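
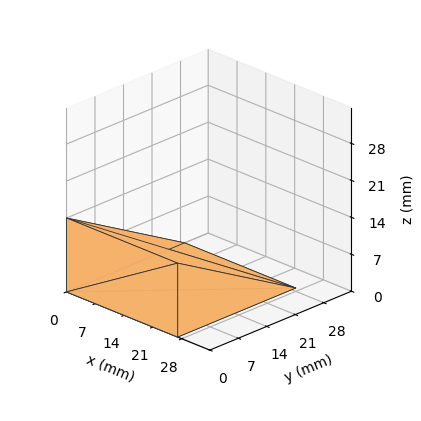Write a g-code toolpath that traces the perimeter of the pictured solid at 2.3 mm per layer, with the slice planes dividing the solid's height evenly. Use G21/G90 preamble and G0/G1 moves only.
Reading the render: the shape is a wedge (ramp): 27 × 29 mm base, rising to 14 mm along the y=0 edge and sloping linearly to z=0 at y=29 (dimensions read to the nearest mm from the axis ticks). For the g-code, the solid's height is divided into equal slices at the stated Δz and each level perimeter traced with G1 moves after a G0 lift.

; perimeter-only toolpath
G21 ; units = mm
G90 ; absolute positioning
G28 ; home
; layer 1
G0 Z2.3
G0 X0.0 Y0.0
G1 X27.0 Y0.0
G1 X27.0 Y24.2
G1 X0.0 Y24.2
G1 X0.0 Y0.0
; layer 2
G0 Z4.7
G0 X0.0 Y0.0
G1 X27.0 Y0.0
G1 X27.0 Y19.3
G1 X0.0 Y19.3
G1 X0.0 Y0.0
; layer 3
G0 Z7.0
G0 X0.0 Y0.0
G1 X27.0 Y0.0
G1 X27.0 Y14.5
G1 X0.0 Y14.5
G1 X0.0 Y0.0
; layer 4
G0 Z9.3
G0 X0.0 Y0.0
G1 X27.0 Y0.0
G1 X27.0 Y9.7
G1 X0.0 Y9.7
G1 X0.0 Y0.0
; layer 5
G0 Z11.7
G0 X0.0 Y0.0
G1 X27.0 Y0.0
G1 X27.0 Y4.8
G1 X0.0 Y4.8
G1 X0.0 Y0.0
M2 ; end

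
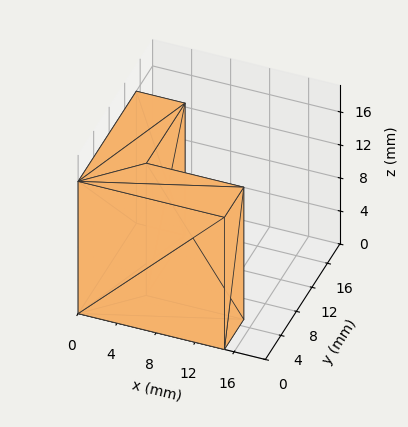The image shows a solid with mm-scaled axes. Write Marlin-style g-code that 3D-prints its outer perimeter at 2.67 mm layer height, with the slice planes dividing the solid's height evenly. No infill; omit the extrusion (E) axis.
Reading the render: the shape is an L-shaped prism: outer 15 × 15 mm, arm thicknesses ≈ 5 mm (horizontal) and 5 mm (vertical), extruded 16 mm in z (dimensions read to the nearest mm from the axis ticks). For the g-code, the solid's height is divided into equal slices at the stated Δz and each level perimeter traced with G1 moves after a G0 lift.

; perimeter-only toolpath
G21 ; units = mm
G90 ; absolute positioning
G28 ; home
; layer 1
G0 Z2.67
G0 X0.00 Y0.00
G1 X15.00 Y0.00
G1 X15.00 Y5.00
G1 X5.00 Y5.00
G1 X5.00 Y15.00
G1 X0.00 Y15.00
G1 X0.00 Y0.00
; layer 2
G0 Z5.33
G0 X0.00 Y0.00
G1 X15.00 Y0.00
G1 X15.00 Y5.00
G1 X5.00 Y5.00
G1 X5.00 Y15.00
G1 X0.00 Y15.00
G1 X0.00 Y0.00
; layer 3
G0 Z8.00
G0 X0.00 Y0.00
G1 X15.00 Y0.00
G1 X15.00 Y5.00
G1 X5.00 Y5.00
G1 X5.00 Y15.00
G1 X0.00 Y15.00
G1 X0.00 Y0.00
; layer 4
G0 Z10.67
G0 X0.00 Y0.00
G1 X15.00 Y0.00
G1 X15.00 Y5.00
G1 X5.00 Y5.00
G1 X5.00 Y15.00
G1 X0.00 Y15.00
G1 X0.00 Y0.00
; layer 5
G0 Z13.33
G0 X0.00 Y0.00
G1 X15.00 Y0.00
G1 X15.00 Y5.00
G1 X5.00 Y5.00
G1 X5.00 Y15.00
G1 X0.00 Y15.00
G1 X0.00 Y0.00
; layer 6
G0 Z16.00
G0 X0.00 Y0.00
G1 X15.00 Y0.00
G1 X15.00 Y5.00
G1 X5.00 Y5.00
G1 X5.00 Y15.00
G1 X0.00 Y15.00
G1 X0.00 Y0.00
M2 ; end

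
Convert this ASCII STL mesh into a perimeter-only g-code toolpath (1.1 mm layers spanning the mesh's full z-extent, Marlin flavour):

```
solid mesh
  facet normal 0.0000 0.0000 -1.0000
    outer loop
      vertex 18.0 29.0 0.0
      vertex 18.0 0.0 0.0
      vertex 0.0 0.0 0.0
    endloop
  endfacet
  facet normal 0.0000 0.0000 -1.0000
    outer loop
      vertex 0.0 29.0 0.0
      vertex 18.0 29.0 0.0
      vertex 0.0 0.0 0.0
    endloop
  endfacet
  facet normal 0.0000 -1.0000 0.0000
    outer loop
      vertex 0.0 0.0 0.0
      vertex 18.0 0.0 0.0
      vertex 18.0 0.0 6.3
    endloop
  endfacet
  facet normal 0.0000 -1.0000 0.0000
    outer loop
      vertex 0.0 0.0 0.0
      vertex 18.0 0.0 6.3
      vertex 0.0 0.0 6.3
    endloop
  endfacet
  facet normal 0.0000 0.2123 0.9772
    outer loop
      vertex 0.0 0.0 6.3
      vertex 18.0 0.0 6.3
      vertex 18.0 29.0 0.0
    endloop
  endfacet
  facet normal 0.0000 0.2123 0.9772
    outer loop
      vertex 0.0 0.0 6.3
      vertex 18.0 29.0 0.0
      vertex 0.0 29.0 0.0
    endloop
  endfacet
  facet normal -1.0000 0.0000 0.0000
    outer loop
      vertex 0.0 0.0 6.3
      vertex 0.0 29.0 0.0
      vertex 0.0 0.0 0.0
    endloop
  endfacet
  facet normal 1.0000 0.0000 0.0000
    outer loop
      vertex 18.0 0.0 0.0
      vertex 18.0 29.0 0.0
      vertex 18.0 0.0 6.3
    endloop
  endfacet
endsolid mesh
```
; perimeter-only toolpath
G21 ; units = mm
G90 ; absolute positioning
G28 ; home
; layer 1
G0 Z1.1
G0 X0.0 Y0.0
G1 X18.0 Y0.0
G1 X18.0 Y24.2
G1 X0.0 Y24.2
G1 X0.0 Y0.0
; layer 2
G0 Z2.1
G0 X0.0 Y0.0
G1 X18.0 Y0.0
G1 X18.0 Y19.3
G1 X0.0 Y19.3
G1 X0.0 Y0.0
; layer 3
G0 Z3.2
G0 X0.0 Y0.0
G1 X18.0 Y0.0
G1 X18.0 Y14.5
G1 X0.0 Y14.5
G1 X0.0 Y0.0
; layer 4
G0 Z4.2
G0 X0.0 Y0.0
G1 X18.0 Y0.0
G1 X18.0 Y9.7
G1 X0.0 Y9.7
G1 X0.0 Y0.0
; layer 5
G0 Z5.2
G0 X0.0 Y0.0
G1 X18.0 Y0.0
G1 X18.0 Y4.8
G1 X0.0 Y4.8
G1 X0.0 Y0.0
M2 ; end

The solid is a wedge (ramp): 18 × 29 mm base, rising to 6.3 mm along the y=0 edge and sloping linearly to z=0 at y=29. Slicing at Δz = 1.1 mm — 6 equal slices spanning the solid's height, so layer i sits at z = i·h/6 — gives 5 non-empty perimeters. Each is a 4-segment closed polygon; G0 lifts to the layer z and rapids to the start vertex, then G1 traces the edges. The cross-section shrinks linearly with z (the slice at the apex is degenerate and omitted).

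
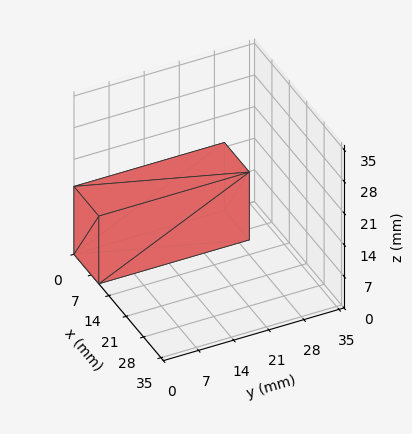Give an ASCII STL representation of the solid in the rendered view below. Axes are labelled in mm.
Reading the render: the shape is a rectangular box, roughly 10 × 30 mm footprint and 15 mm tall (dimensions read to the nearest mm from the axis ticks). For the STL, each face is triangulated and given an outward normal.

solid part
  facet normal 0.0000 0.0000 -1.0000
    outer loop
      vertex 10.0 30.0 0.0
      vertex 10.0 0.0 0.0
      vertex 0.0 0.0 0.0
    endloop
  endfacet
  facet normal 0.0000 0.0000 -1.0000
    outer loop
      vertex 0.0 30.0 0.0
      vertex 10.0 30.0 0.0
      vertex 0.0 0.0 0.0
    endloop
  endfacet
  facet normal 0.0000 0.0000 1.0000
    outer loop
      vertex 0.0 0.0 15.0
      vertex 10.0 0.0 15.0
      vertex 10.0 30.0 15.0
    endloop
  endfacet
  facet normal 0.0000 0.0000 1.0000
    outer loop
      vertex 0.0 0.0 15.0
      vertex 10.0 30.0 15.0
      vertex 0.0 30.0 15.0
    endloop
  endfacet
  facet normal 0.0000 -1.0000 0.0000
    outer loop
      vertex 0.0 0.0 0.0
      vertex 10.0 0.0 0.0
      vertex 10.0 0.0 15.0
    endloop
  endfacet
  facet normal 0.0000 -1.0000 0.0000
    outer loop
      vertex 0.0 0.0 0.0
      vertex 10.0 0.0 15.0
      vertex 0.0 0.0 15.0
    endloop
  endfacet
  facet normal 0.0000 1.0000 0.0000
    outer loop
      vertex 10.0 30.0 15.0
      vertex 10.0 30.0 0.0
      vertex 0.0 30.0 0.0
    endloop
  endfacet
  facet normal 0.0000 1.0000 0.0000
    outer loop
      vertex 0.0 30.0 15.0
      vertex 10.0 30.0 15.0
      vertex 0.0 30.0 0.0
    endloop
  endfacet
  facet normal -1.0000 0.0000 0.0000
    outer loop
      vertex 0.0 30.0 15.0
      vertex 0.0 30.0 0.0
      vertex 0.0 0.0 0.0
    endloop
  endfacet
  facet normal -1.0000 0.0000 0.0000
    outer loop
      vertex 0.0 0.0 15.0
      vertex 0.0 30.0 15.0
      vertex 0.0 0.0 0.0
    endloop
  endfacet
  facet normal 1.0000 0.0000 0.0000
    outer loop
      vertex 10.0 0.0 0.0
      vertex 10.0 30.0 0.0
      vertex 10.0 30.0 15.0
    endloop
  endfacet
  facet normal 1.0000 0.0000 0.0000
    outer loop
      vertex 10.0 0.0 0.0
      vertex 10.0 30.0 15.0
      vertex 10.0 0.0 15.0
    endloop
  endfacet
endsolid part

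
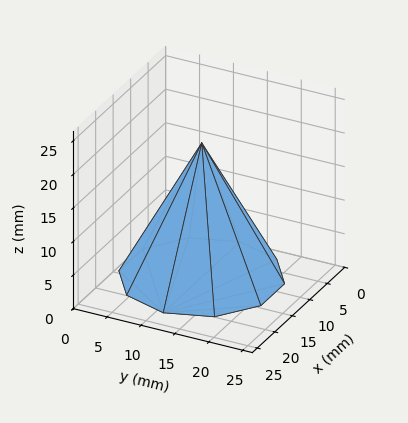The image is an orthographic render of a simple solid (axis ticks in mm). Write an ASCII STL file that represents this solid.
Reading the render: the shape is a regular 10-sided pyramid, base circumscribed radius ≈ 11 mm, apex at z ≈ 20 mm (dimensions read to the nearest mm from the axis ticks). For the STL, each face is triangulated and given an outward normal.

solid part
  facet normal 0.0000 0.0000 -1.0000
    outer loop
      vertex 14.40 21.46 0.00
      vertex 19.90 17.47 0.00
      vertex 22.00 11.00 0.00
    endloop
  endfacet
  facet normal 0.0000 0.0000 -1.0000
    outer loop
      vertex 7.60 21.46 0.00
      vertex 14.40 21.46 0.00
      vertex 22.00 11.00 0.00
    endloop
  endfacet
  facet normal 0.0000 0.0000 -1.0000
    outer loop
      vertex 2.10 17.47 0.00
      vertex 7.60 21.46 0.00
      vertex 22.00 11.00 0.00
    endloop
  endfacet
  facet normal 0.0000 0.0000 -1.0000
    outer loop
      vertex 0.00 11.00 0.00
      vertex 2.10 17.47 0.00
      vertex 22.00 11.00 0.00
    endloop
  endfacet
  facet normal 0.0000 0.0000 -1.0000
    outer loop
      vertex 2.10 4.53 0.00
      vertex 0.00 11.00 0.00
      vertex 22.00 11.00 0.00
    endloop
  endfacet
  facet normal 0.0000 0.0000 -1.0000
    outer loop
      vertex 7.60 0.54 0.00
      vertex 2.10 4.53 0.00
      vertex 22.00 11.00 0.00
    endloop
  endfacet
  facet normal 0.0000 0.0000 -1.0000
    outer loop
      vertex 14.40 0.54 0.00
      vertex 7.60 0.54 0.00
      vertex 22.00 11.00 0.00
    endloop
  endfacet
  facet normal 0.0000 0.0000 -1.0000
    outer loop
      vertex 19.90 4.53 0.00
      vertex 14.40 0.54 0.00
      vertex 22.00 11.00 0.00
    endloop
  endfacet
  facet normal 0.8428 0.2736 0.4635
    outer loop
      vertex 22.00 11.00 0.00
      vertex 19.90 17.47 0.00
      vertex 11.00 11.00 20.00
    endloop
  endfacet
  facet normal 0.5203 0.7172 0.4636
    outer loop
      vertex 19.90 17.47 0.00
      vertex 14.40 21.46 0.00
      vertex 11.00 11.00 20.00
    endloop
  endfacet
  facet normal 0.0000 0.8861 0.4634
    outer loop
      vertex 14.40 21.46 0.00
      vertex 7.60 21.46 0.00
      vertex 11.00 11.00 20.00
    endloop
  endfacet
  facet normal -0.5203 0.7172 0.4636
    outer loop
      vertex 7.60 21.46 0.00
      vertex 2.10 17.47 0.00
      vertex 11.00 11.00 20.00
    endloop
  endfacet
  facet normal -0.8428 0.2736 0.4635
    outer loop
      vertex 2.10 17.47 0.00
      vertex 0.00 11.00 0.00
      vertex 11.00 11.00 20.00
    endloop
  endfacet
  facet normal -0.8428 -0.2736 0.4635
    outer loop
      vertex 0.00 11.00 0.00
      vertex 2.10 4.53 0.00
      vertex 11.00 11.00 20.00
    endloop
  endfacet
  facet normal -0.5203 -0.7172 0.4636
    outer loop
      vertex 2.10 4.53 0.00
      vertex 7.60 0.54 0.00
      vertex 11.00 11.00 20.00
    endloop
  endfacet
  facet normal 0.0000 -0.8861 0.4634
    outer loop
      vertex 7.60 0.54 0.00
      vertex 14.40 0.54 0.00
      vertex 11.00 11.00 20.00
    endloop
  endfacet
  facet normal 0.5203 -0.7172 0.4636
    outer loop
      vertex 14.40 0.54 0.00
      vertex 19.90 4.53 0.00
      vertex 11.00 11.00 20.00
    endloop
  endfacet
  facet normal 0.8428 -0.2736 0.4635
    outer loop
      vertex 19.90 4.53 0.00
      vertex 22.00 11.00 0.00
      vertex 11.00 11.00 20.00
    endloop
  endfacet
endsolid part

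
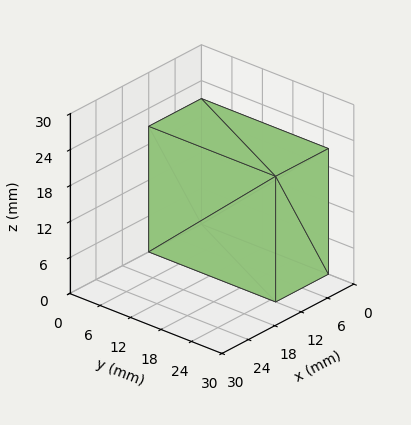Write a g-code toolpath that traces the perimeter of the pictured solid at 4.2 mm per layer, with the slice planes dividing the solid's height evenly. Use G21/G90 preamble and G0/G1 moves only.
Reading the render: the shape is a rectangular box, roughly 12 × 25 mm footprint and 21 mm tall (dimensions read to the nearest mm from the axis ticks). For the g-code, the solid's height is divided into equal slices at the stated Δz and each level perimeter traced with G1 moves after a G0 lift.

; perimeter-only toolpath
G21 ; units = mm
G90 ; absolute positioning
G28 ; home
; layer 1
G0 Z4.2
G0 X0.0 Y0.0
G1 X12.0 Y0.0
G1 X12.0 Y25.0
G1 X0.0 Y25.0
G1 X0.0 Y0.0
; layer 2
G0 Z8.4
G0 X0.0 Y0.0
G1 X12.0 Y0.0
G1 X12.0 Y25.0
G1 X0.0 Y25.0
G1 X0.0 Y0.0
; layer 3
G0 Z12.6
G0 X0.0 Y0.0
G1 X12.0 Y0.0
G1 X12.0 Y25.0
G1 X0.0 Y25.0
G1 X0.0 Y0.0
; layer 4
G0 Z16.8
G0 X0.0 Y0.0
G1 X12.0 Y0.0
G1 X12.0 Y25.0
G1 X0.0 Y25.0
G1 X0.0 Y0.0
; layer 5
G0 Z21.0
G0 X0.0 Y0.0
G1 X12.0 Y0.0
G1 X12.0 Y25.0
G1 X0.0 Y25.0
G1 X0.0 Y0.0
M2 ; end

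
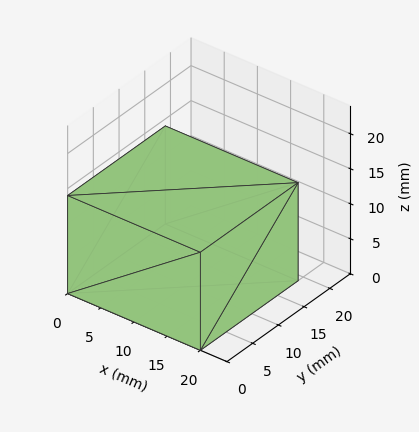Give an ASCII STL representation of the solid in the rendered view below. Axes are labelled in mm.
Reading the render: the shape is a rectangular box, roughly 20 × 19 mm footprint and 14 mm tall (dimensions read to the nearest mm from the axis ticks). For the STL, each face is triangulated and given an outward normal.

solid part
  facet normal 0.0000 0.0000 -1.0000
    outer loop
      vertex 20.00 19.00 0.00
      vertex 20.00 0.00 0.00
      vertex 0.00 0.00 0.00
    endloop
  endfacet
  facet normal 0.0000 0.0000 -1.0000
    outer loop
      vertex 0.00 19.00 0.00
      vertex 20.00 19.00 0.00
      vertex 0.00 0.00 0.00
    endloop
  endfacet
  facet normal 0.0000 0.0000 1.0000
    outer loop
      vertex 0.00 0.00 14.00
      vertex 20.00 0.00 14.00
      vertex 20.00 19.00 14.00
    endloop
  endfacet
  facet normal 0.0000 0.0000 1.0000
    outer loop
      vertex 0.00 0.00 14.00
      vertex 20.00 19.00 14.00
      vertex 0.00 19.00 14.00
    endloop
  endfacet
  facet normal 0.0000 -1.0000 0.0000
    outer loop
      vertex 0.00 0.00 0.00
      vertex 20.00 0.00 0.00
      vertex 20.00 0.00 14.00
    endloop
  endfacet
  facet normal 0.0000 -1.0000 0.0000
    outer loop
      vertex 0.00 0.00 0.00
      vertex 20.00 0.00 14.00
      vertex 0.00 0.00 14.00
    endloop
  endfacet
  facet normal 0.0000 1.0000 0.0000
    outer loop
      vertex 20.00 19.00 14.00
      vertex 20.00 19.00 0.00
      vertex 0.00 19.00 0.00
    endloop
  endfacet
  facet normal 0.0000 1.0000 0.0000
    outer loop
      vertex 0.00 19.00 14.00
      vertex 20.00 19.00 14.00
      vertex 0.00 19.00 0.00
    endloop
  endfacet
  facet normal -1.0000 0.0000 0.0000
    outer loop
      vertex 0.00 19.00 14.00
      vertex 0.00 19.00 0.00
      vertex 0.00 0.00 0.00
    endloop
  endfacet
  facet normal -1.0000 0.0000 0.0000
    outer loop
      vertex 0.00 0.00 14.00
      vertex 0.00 19.00 14.00
      vertex 0.00 0.00 0.00
    endloop
  endfacet
  facet normal 1.0000 0.0000 0.0000
    outer loop
      vertex 20.00 0.00 0.00
      vertex 20.00 19.00 0.00
      vertex 20.00 19.00 14.00
    endloop
  endfacet
  facet normal 1.0000 0.0000 0.0000
    outer loop
      vertex 20.00 0.00 0.00
      vertex 20.00 19.00 14.00
      vertex 20.00 0.00 14.00
    endloop
  endfacet
endsolid part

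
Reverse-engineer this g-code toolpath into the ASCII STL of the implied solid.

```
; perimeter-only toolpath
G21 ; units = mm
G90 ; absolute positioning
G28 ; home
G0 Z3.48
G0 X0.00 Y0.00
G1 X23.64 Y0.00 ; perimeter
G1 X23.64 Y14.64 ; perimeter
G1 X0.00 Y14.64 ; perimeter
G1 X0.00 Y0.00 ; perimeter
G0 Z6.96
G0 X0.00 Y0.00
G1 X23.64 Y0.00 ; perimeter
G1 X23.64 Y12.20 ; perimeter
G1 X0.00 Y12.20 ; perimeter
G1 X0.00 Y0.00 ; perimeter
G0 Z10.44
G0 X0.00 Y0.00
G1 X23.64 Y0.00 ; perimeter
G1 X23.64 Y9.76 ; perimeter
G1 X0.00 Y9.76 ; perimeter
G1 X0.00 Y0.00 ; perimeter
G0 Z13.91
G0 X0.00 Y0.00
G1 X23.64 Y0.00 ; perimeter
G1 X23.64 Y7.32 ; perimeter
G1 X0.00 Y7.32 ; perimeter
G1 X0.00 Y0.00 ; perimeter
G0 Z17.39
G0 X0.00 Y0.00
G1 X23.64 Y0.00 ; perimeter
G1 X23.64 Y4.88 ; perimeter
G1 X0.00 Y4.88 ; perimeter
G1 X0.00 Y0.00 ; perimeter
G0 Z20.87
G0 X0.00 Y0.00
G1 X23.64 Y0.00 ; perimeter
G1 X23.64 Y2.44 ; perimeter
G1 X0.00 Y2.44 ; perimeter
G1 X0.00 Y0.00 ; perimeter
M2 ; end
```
solid part
  facet normal 0.0000 0.0000 -1.0000
    outer loop
      vertex 23.64 17.08 0.00
      vertex 23.64 0.00 0.00
      vertex 0.00 0.00 0.00
    endloop
  endfacet
  facet normal 0.0000 0.0000 -1.0000
    outer loop
      vertex 0.00 17.08 0.00
      vertex 23.64 17.08 0.00
      vertex 0.00 0.00 0.00
    endloop
  endfacet
  facet normal 0.0000 -1.0000 0.0000
    outer loop
      vertex 0.00 0.00 0.00
      vertex 23.64 0.00 0.00
      vertex 23.64 0.00 24.35
    endloop
  endfacet
  facet normal 0.0000 -1.0000 0.0000
    outer loop
      vertex 0.00 0.00 0.00
      vertex 23.64 0.00 24.35
      vertex 0.00 0.00 24.35
    endloop
  endfacet
  facet normal 0.0000 0.8187 0.5743
    outer loop
      vertex 0.00 0.00 24.35
      vertex 23.64 0.00 24.35
      vertex 23.64 17.08 0.00
    endloop
  endfacet
  facet normal 0.0000 0.8187 0.5743
    outer loop
      vertex 0.00 0.00 24.35
      vertex 23.64 17.08 0.00
      vertex 0.00 17.08 0.00
    endloop
  endfacet
  facet normal -1.0000 0.0000 0.0000
    outer loop
      vertex 0.00 0.00 24.35
      vertex 0.00 17.08 0.00
      vertex 0.00 0.00 0.00
    endloop
  endfacet
  facet normal 1.0000 0.0000 0.0000
    outer loop
      vertex 23.64 0.00 0.00
      vertex 23.64 17.08 0.00
      vertex 23.64 0.00 24.35
    endloop
  endfacet
endsolid part

The G0 Z moves step by Δz≈3.48 mm. The G1 loops shrink linearly with z, so the solid tapers from its base footprint up to z≈24.4. Closing with a flat bottom cap and the tapered top and triangulating gives 8 facets — a wedge (ramp): 23.6 × 17.1 mm base, rising to 24.4 mm along the y=0 edge and sloping linearly to z=0 at y=17.1.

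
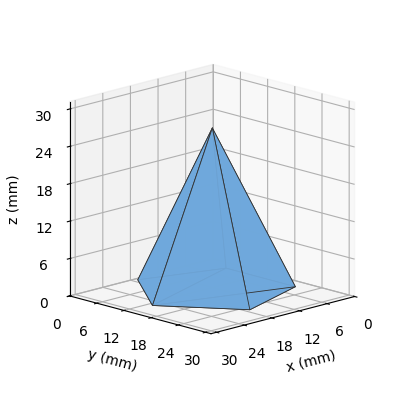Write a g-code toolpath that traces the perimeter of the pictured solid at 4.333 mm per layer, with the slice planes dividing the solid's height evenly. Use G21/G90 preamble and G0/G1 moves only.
Reading the render: the shape is a regular 5-sided pyramid, base circumscribed radius ≈ 13 mm, apex at z ≈ 26 mm (dimensions read to the nearest mm from the axis ticks). For the g-code, the solid's height is divided into equal slices at the stated Δz and each level perimeter traced with G1 moves after a G0 lift.

; perimeter-only toolpath
G21 ; units = mm
G90 ; absolute positioning
G28 ; home
; layer 1
G0 Z4.333
G0 X23.833 Y13.000
G1 X16.348 Y23.303
G1 X4.236 Y19.367
G1 X4.236 Y6.632
G1 X16.348 Y2.697
G1 X23.833 Y13.000
; layer 2
G0 Z8.667
G0 X21.667 Y13.000
G1 X15.678 Y21.243
G1 X5.989 Y18.094
G1 X5.989 Y7.906
G1 X15.678 Y4.757
G1 X21.667 Y13.000
; layer 3
G0 Z13.000
G0 X19.500 Y13.000
G1 X15.008 Y19.182
G1 X7.742 Y16.820
G1 X7.742 Y9.180
G1 X15.008 Y6.818
G1 X19.500 Y13.000
; layer 4
G0 Z17.333
G0 X17.333 Y13.000
G1 X14.339 Y17.121
G1 X9.494 Y15.547
G1 X9.494 Y10.453
G1 X14.339 Y8.879
G1 X17.333 Y13.000
; layer 5
G0 Z21.667
G0 X15.167 Y13.000
G1 X13.669 Y15.061
G1 X11.247 Y14.274
G1 X11.247 Y11.726
G1 X13.669 Y10.939
G1 X15.167 Y13.000
M2 ; end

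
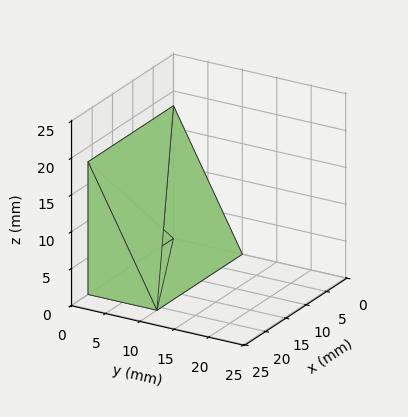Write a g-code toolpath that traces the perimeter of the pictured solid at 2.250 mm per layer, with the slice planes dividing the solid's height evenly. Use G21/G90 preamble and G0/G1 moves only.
Reading the render: the shape is a wedge (ramp): 21 × 10 mm base, rising to 18 mm along the y=0 edge and sloping linearly to z=0 at y=10 (dimensions read to the nearest mm from the axis ticks). For the g-code, the solid's height is divided into equal slices at the stated Δz and each level perimeter traced with G1 moves after a G0 lift.

; perimeter-only toolpath
G21 ; units = mm
G90 ; absolute positioning
G28 ; home
; layer 1
G0 Z2.250
G0 X0.000 Y0.000
G1 X21.000 Y0.000
G1 X21.000 Y8.750
G1 X0.000 Y8.750
G1 X0.000 Y0.000
; layer 2
G0 Z4.500
G0 X0.000 Y0.000
G1 X21.000 Y0.000
G1 X21.000 Y7.500
G1 X0.000 Y7.500
G1 X0.000 Y0.000
; layer 3
G0 Z6.750
G0 X0.000 Y0.000
G1 X21.000 Y0.000
G1 X21.000 Y6.250
G1 X0.000 Y6.250
G1 X0.000 Y0.000
; layer 4
G0 Z9.000
G0 X0.000 Y0.000
G1 X21.000 Y0.000
G1 X21.000 Y5.000
G1 X0.000 Y5.000
G1 X0.000 Y0.000
; layer 5
G0 Z11.250
G0 X0.000 Y0.000
G1 X21.000 Y0.000
G1 X21.000 Y3.750
G1 X0.000 Y3.750
G1 X0.000 Y0.000
; layer 6
G0 Z13.500
G0 X0.000 Y0.000
G1 X21.000 Y0.000
G1 X21.000 Y2.500
G1 X0.000 Y2.500
G1 X0.000 Y0.000
; layer 7
G0 Z15.750
G0 X0.000 Y0.000
G1 X21.000 Y0.000
G1 X21.000 Y1.250
G1 X0.000 Y1.250
G1 X0.000 Y0.000
M2 ; end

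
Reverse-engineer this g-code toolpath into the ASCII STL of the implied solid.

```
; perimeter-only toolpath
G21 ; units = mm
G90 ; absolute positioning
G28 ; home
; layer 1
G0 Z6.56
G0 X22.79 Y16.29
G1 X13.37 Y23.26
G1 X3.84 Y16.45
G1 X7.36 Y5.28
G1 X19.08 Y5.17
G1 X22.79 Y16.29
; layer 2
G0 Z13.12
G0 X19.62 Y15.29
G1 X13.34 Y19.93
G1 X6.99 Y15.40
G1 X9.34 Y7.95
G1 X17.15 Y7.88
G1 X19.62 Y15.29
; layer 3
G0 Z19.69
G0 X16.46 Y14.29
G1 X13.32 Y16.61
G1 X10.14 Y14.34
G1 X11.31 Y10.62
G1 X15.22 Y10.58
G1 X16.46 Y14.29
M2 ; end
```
solid part
  facet normal 0.0000 0.0000 -1.0000
    outer loop
      vertex 0.69 17.51 0.00
      vertex 13.40 26.58 0.00
      vertex 25.96 17.29 0.00
    endloop
  endfacet
  facet normal 0.0000 0.0000 -1.0000
    outer loop
      vertex 5.39 2.61 0.00
      vertex 0.69 17.51 0.00
      vertex 25.96 17.29 0.00
    endloop
  endfacet
  facet normal 0.0000 0.0000 -1.0000
    outer loop
      vertex 21.01 2.47 0.00
      vertex 5.39 2.61 0.00
      vertex 25.96 17.29 0.00
    endloop
  endfacet
  facet normal 0.5503 0.7440 0.3790
    outer loop
      vertex 25.96 17.29 0.00
      vertex 13.40 26.58 0.00
      vertex 13.29 13.29 26.25
    endloop
  endfacet
  facet normal -0.5375 0.7532 0.3791
    outer loop
      vertex 13.40 26.58 0.00
      vertex 0.69 17.51 0.00
      vertex 13.29 13.29 26.25
    endloop
  endfacet
  facet normal -0.8826 -0.2784 0.3789
    outer loop
      vertex 0.69 17.51 0.00
      vertex 5.39 2.61 0.00
      vertex 13.29 13.29 26.25
    endloop
  endfacet
  facet normal -0.0083 -0.9254 0.3790
    outer loop
      vertex 5.39 2.61 0.00
      vertex 21.01 2.47 0.00
      vertex 13.29 13.29 26.25
    endloop
  endfacet
  facet normal 0.8777 -0.2932 0.3790
    outer loop
      vertex 21.01 2.47 0.00
      vertex 25.96 17.29 0.00
      vertex 13.29 13.29 26.25
    endloop
  endfacet
endsolid part

The G0 Z moves step by Δz≈6.56 mm. The G1 loops shrink linearly with z, so the solid tapers from its base footprint up to z≈26.2. Closing with a flat bottom cap and the tapered top and triangulating gives 8 facets — a regular 5-sided pyramid, base circumscribed radius ≈ 13.3 mm, apex at z ≈ 26.2 mm.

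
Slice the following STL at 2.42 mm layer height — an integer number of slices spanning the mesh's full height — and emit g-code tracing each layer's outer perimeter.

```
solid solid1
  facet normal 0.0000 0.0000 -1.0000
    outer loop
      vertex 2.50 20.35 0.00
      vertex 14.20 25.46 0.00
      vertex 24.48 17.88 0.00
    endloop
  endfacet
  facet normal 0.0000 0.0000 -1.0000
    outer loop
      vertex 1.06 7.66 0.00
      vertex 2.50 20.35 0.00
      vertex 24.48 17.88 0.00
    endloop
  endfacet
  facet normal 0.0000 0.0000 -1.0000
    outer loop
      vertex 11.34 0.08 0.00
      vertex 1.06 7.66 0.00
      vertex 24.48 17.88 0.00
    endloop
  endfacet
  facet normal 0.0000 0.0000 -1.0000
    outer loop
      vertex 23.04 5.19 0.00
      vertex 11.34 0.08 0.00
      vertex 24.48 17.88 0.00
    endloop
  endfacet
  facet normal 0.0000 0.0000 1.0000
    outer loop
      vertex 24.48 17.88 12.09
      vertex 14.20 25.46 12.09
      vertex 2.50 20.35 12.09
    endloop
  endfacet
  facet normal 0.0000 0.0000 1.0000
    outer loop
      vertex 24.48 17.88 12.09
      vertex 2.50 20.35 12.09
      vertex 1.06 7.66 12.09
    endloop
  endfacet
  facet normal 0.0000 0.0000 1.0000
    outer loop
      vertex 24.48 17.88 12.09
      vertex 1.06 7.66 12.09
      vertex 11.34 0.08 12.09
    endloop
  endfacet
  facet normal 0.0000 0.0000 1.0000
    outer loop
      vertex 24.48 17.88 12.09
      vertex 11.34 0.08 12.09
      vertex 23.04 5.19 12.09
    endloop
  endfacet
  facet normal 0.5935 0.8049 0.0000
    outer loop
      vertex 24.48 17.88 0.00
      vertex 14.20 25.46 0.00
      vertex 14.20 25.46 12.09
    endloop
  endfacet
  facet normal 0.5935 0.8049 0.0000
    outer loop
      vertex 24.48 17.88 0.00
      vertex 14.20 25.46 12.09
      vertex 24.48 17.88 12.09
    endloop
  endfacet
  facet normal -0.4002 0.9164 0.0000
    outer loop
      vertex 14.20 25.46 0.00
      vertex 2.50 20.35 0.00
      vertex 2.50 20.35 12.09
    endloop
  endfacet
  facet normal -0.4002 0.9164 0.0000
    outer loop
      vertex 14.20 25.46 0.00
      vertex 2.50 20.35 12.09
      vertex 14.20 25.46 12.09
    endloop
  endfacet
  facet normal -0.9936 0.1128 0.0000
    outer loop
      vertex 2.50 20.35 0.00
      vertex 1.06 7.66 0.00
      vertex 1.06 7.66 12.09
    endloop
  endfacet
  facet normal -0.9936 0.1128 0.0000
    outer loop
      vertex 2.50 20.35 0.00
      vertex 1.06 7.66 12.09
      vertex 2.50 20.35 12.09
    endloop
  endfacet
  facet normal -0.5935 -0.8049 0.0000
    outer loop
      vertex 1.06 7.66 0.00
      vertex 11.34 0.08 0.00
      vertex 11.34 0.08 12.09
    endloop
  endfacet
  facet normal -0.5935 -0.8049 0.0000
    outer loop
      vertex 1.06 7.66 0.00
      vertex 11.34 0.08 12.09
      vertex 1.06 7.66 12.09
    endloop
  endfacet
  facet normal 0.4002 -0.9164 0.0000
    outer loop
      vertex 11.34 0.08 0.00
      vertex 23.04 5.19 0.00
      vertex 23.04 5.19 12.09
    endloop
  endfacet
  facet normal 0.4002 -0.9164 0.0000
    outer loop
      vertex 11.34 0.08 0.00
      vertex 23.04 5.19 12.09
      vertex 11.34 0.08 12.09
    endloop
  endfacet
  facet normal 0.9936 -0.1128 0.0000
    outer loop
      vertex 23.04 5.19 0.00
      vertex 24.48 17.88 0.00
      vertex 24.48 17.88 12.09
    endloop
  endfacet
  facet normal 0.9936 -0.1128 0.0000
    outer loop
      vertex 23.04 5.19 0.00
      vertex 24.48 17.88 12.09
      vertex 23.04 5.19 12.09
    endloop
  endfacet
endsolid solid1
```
; perimeter-only toolpath
G21 ; units = mm
G90 ; absolute positioning
G28 ; home
; layer 1
G0 Z2.42
G0 X24.48 Y17.88
G1 X14.20 Y25.46
G1 X2.50 Y20.35
G1 X1.06 Y7.66
G1 X11.34 Y0.08
G1 X23.04 Y5.19
G1 X24.48 Y17.88
; layer 2
G0 Z4.84
G0 X24.48 Y17.88
G1 X14.20 Y25.46
G1 X2.50 Y20.35
G1 X1.06 Y7.66
G1 X11.34 Y0.08
G1 X23.04 Y5.19
G1 X24.48 Y17.88
; layer 3
G0 Z7.25
G0 X24.48 Y17.88
G1 X14.20 Y25.46
G1 X2.50 Y20.35
G1 X1.06 Y7.66
G1 X11.34 Y0.08
G1 X23.04 Y5.19
G1 X24.48 Y17.88
; layer 4
G0 Z9.67
G0 X24.48 Y17.88
G1 X14.20 Y25.46
G1 X2.50 Y20.35
G1 X1.06 Y7.66
G1 X11.34 Y0.08
G1 X23.04 Y5.19
G1 X24.48 Y17.88
; layer 5
G0 Z12.09
G0 X24.48 Y17.88
G1 X14.20 Y25.46
G1 X2.50 Y20.35
G1 X1.06 Y7.66
G1 X11.34 Y0.08
G1 X23.04 Y5.19
G1 X24.48 Y17.88
M2 ; end

The solid is a regular 6-sided prism (a cylinder approximated with 6 flat sides), circumscribed radius ≈ 12.8 mm, height ≈ 12.1 mm. Slicing at Δz = 2.42 mm — 5 equal slices spanning the solid's height, so layer i sits at z = i·h/5 — gives 5 non-empty perimeters. Each is a 6-segment closed polygon; G0 lifts to the layer z and rapids to the start vertex, then G1 traces the edges.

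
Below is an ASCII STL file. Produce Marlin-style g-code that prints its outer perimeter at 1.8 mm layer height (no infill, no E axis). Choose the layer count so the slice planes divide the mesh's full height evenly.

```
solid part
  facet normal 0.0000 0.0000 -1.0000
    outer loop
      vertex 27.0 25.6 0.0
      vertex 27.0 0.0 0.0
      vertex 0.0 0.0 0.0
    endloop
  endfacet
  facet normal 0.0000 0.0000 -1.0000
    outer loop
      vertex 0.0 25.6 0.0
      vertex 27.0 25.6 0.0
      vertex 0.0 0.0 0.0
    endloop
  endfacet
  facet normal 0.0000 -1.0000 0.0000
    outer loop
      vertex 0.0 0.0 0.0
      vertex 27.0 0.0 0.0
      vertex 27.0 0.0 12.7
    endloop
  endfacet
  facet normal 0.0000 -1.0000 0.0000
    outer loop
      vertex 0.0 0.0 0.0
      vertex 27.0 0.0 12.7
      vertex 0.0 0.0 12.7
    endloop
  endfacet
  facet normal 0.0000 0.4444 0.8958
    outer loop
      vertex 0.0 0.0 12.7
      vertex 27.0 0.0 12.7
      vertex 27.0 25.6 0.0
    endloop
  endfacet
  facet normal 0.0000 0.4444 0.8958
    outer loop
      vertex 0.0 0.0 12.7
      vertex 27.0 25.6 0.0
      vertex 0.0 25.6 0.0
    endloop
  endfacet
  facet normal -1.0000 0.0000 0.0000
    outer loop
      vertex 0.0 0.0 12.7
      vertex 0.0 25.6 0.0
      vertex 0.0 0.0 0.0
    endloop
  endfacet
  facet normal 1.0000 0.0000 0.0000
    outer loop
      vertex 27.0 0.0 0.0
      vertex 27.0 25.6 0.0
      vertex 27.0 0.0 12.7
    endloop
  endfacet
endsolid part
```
; perimeter-only toolpath
G21 ; units = mm
G90 ; absolute positioning
G28 ; home
; layer 1
G0 Z1.8
G0 X0.0 Y0.0
G1 X27.0 Y0.0
G1 X27.0 Y21.9
G1 X0.0 Y21.9
G1 X0.0 Y0.0
; layer 2
G0 Z3.6
G0 X0.0 Y0.0
G1 X27.0 Y0.0
G1 X27.0 Y18.3
G1 X0.0 Y18.3
G1 X0.0 Y0.0
; layer 3
G0 Z5.4
G0 X0.0 Y0.0
G1 X27.0 Y0.0
G1 X27.0 Y14.6
G1 X0.0 Y14.6
G1 X0.0 Y0.0
; layer 4
G0 Z7.3
G0 X0.0 Y0.0
G1 X27.0 Y0.0
G1 X27.0 Y11.0
G1 X0.0 Y11.0
G1 X0.0 Y0.0
; layer 5
G0 Z9.1
G0 X0.0 Y0.0
G1 X27.0 Y0.0
G1 X27.0 Y7.3
G1 X0.0 Y7.3
G1 X0.0 Y0.0
; layer 6
G0 Z10.9
G0 X0.0 Y0.0
G1 X27.0 Y0.0
G1 X27.0 Y3.7
G1 X0.0 Y3.7
G1 X0.0 Y0.0
M2 ; end

The solid is a wedge (ramp): 27 × 25.6 mm base, rising to 12.7 mm along the y=0 edge and sloping linearly to z=0 at y=25.6. Slicing at Δz = 1.8 mm — 7 equal slices spanning the solid's height, so layer i sits at z = i·h/7 — gives 6 non-empty perimeters. Each is a 4-segment closed polygon; G0 lifts to the layer z and rapids to the start vertex, then G1 traces the edges. The cross-section shrinks linearly with z (the slice at the apex is degenerate and omitted).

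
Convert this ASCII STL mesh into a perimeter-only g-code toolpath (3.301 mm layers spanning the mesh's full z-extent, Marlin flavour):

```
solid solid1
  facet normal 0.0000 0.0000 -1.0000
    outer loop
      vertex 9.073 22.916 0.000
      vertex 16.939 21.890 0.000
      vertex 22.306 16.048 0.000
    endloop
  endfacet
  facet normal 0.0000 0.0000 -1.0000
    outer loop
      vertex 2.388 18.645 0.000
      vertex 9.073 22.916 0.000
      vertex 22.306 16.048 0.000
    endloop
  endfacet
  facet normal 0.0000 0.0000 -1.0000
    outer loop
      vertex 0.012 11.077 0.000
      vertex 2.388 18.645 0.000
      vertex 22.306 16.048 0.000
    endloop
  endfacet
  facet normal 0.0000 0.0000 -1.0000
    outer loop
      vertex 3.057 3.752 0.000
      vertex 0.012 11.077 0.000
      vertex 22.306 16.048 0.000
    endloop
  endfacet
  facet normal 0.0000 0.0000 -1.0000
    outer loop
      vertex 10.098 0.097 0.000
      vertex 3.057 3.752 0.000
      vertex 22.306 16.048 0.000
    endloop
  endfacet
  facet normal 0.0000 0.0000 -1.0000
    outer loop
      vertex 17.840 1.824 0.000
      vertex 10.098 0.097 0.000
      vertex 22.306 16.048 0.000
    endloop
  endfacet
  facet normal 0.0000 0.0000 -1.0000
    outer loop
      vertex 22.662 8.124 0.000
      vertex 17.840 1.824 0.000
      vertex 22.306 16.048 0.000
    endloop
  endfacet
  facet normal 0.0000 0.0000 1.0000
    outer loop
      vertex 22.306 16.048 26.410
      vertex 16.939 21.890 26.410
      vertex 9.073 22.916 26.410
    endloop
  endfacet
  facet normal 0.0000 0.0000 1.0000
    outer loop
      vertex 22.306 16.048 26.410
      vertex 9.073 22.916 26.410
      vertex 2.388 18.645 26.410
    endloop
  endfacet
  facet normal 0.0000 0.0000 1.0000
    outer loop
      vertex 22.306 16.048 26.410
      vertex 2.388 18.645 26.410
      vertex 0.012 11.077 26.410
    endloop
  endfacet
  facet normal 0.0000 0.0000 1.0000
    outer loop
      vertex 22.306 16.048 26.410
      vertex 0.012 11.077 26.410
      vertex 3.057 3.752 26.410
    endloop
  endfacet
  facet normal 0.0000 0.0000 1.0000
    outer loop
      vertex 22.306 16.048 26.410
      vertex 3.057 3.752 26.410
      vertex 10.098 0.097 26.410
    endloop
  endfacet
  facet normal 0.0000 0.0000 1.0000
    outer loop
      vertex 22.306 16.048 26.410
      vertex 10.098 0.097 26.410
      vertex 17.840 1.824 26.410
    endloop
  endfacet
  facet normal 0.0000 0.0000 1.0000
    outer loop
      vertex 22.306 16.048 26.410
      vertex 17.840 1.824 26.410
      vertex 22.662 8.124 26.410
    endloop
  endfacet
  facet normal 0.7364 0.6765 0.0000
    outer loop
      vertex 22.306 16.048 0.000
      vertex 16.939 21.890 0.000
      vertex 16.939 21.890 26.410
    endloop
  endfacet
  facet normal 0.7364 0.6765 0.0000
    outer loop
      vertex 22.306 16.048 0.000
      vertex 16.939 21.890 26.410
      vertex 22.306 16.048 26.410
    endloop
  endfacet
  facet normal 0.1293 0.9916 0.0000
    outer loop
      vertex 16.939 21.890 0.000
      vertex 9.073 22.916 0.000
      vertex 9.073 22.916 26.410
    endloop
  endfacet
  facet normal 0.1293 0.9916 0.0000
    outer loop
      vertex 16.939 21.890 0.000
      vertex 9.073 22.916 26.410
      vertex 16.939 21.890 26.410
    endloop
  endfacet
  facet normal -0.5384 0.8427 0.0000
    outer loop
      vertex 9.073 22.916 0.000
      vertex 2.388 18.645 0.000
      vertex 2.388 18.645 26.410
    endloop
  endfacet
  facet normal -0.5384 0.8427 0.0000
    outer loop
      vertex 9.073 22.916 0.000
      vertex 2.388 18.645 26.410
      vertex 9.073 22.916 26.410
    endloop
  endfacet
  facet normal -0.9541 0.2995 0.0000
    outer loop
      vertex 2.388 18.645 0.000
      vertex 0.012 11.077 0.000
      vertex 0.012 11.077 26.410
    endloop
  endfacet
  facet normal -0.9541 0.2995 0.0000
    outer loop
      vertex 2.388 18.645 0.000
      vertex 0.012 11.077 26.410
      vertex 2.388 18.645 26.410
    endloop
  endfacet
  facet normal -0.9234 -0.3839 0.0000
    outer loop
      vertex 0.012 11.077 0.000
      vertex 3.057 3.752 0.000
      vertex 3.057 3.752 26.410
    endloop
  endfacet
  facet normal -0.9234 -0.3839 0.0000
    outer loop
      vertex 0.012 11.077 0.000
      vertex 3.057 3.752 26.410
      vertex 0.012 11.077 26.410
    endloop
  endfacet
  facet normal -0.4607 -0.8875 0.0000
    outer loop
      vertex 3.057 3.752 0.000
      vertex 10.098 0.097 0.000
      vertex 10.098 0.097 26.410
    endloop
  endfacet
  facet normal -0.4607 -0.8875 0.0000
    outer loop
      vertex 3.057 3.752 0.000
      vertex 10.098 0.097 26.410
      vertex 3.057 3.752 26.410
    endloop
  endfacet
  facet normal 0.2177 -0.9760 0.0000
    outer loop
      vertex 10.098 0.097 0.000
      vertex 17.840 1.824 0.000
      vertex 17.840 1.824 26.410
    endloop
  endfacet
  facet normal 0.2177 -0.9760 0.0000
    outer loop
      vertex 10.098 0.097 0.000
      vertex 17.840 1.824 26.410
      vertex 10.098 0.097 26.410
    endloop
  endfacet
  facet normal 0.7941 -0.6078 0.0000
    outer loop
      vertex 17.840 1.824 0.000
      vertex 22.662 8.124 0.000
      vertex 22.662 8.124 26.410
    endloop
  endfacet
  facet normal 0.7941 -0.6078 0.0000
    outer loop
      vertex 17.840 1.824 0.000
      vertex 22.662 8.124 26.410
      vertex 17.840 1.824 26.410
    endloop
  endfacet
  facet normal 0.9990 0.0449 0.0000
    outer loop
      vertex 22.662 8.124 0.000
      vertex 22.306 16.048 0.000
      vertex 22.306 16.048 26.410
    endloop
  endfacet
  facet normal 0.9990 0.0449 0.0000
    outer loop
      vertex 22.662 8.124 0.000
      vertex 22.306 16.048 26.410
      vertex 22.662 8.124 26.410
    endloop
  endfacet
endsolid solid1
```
; perimeter-only toolpath
G21 ; units = mm
G90 ; absolute positioning
G28 ; home
; layer 1
G0 Z3.301
G0 X22.306 Y16.048
G1 X16.939 Y21.890
G1 X9.073 Y22.916
G1 X2.388 Y18.645
G1 X0.012 Y11.077
G1 X3.057 Y3.752
G1 X10.098 Y0.097
G1 X17.840 Y1.824
G1 X22.662 Y8.124
G1 X22.306 Y16.048
; layer 2
G0 Z6.603
G0 X22.306 Y16.048
G1 X16.939 Y21.890
G1 X9.073 Y22.916
G1 X2.388 Y18.645
G1 X0.012 Y11.077
G1 X3.057 Y3.752
G1 X10.098 Y0.097
G1 X17.840 Y1.824
G1 X22.662 Y8.124
G1 X22.306 Y16.048
; layer 3
G0 Z9.904
G0 X22.306 Y16.048
G1 X16.939 Y21.890
G1 X9.073 Y22.916
G1 X2.388 Y18.645
G1 X0.012 Y11.077
G1 X3.057 Y3.752
G1 X10.098 Y0.097
G1 X17.840 Y1.824
G1 X22.662 Y8.124
G1 X22.306 Y16.048
; layer 4
G0 Z13.205
G0 X22.306 Y16.048
G1 X16.939 Y21.890
G1 X9.073 Y22.916
G1 X2.388 Y18.645
G1 X0.012 Y11.077
G1 X3.057 Y3.752
G1 X10.098 Y0.097
G1 X17.840 Y1.824
G1 X22.662 Y8.124
G1 X22.306 Y16.048
; layer 5
G0 Z16.506
G0 X22.306 Y16.048
G1 X16.939 Y21.890
G1 X9.073 Y22.916
G1 X2.388 Y18.645
G1 X0.012 Y11.077
G1 X3.057 Y3.752
G1 X10.098 Y0.097
G1 X17.840 Y1.824
G1 X22.662 Y8.124
G1 X22.306 Y16.048
; layer 6
G0 Z19.808
G0 X22.306 Y16.048
G1 X16.939 Y21.890
G1 X9.073 Y22.916
G1 X2.388 Y18.645
G1 X0.012 Y11.077
G1 X3.057 Y3.752
G1 X10.098 Y0.097
G1 X17.840 Y1.824
G1 X22.662 Y8.124
G1 X22.306 Y16.048
; layer 7
G0 Z23.109
G0 X22.306 Y16.048
G1 X16.939 Y21.890
G1 X9.073 Y22.916
G1 X2.388 Y18.645
G1 X0.012 Y11.077
G1 X3.057 Y3.752
G1 X10.098 Y0.097
G1 X17.840 Y1.824
G1 X22.662 Y8.124
G1 X22.306 Y16.048
; layer 8
G0 Z26.410
G0 X22.306 Y16.048
G1 X16.939 Y21.890
G1 X9.073 Y22.916
G1 X2.388 Y18.645
G1 X0.012 Y11.077
G1 X3.057 Y3.752
G1 X10.098 Y0.097
G1 X17.840 Y1.824
G1 X22.662 Y8.124
G1 X22.306 Y16.048
M2 ; end

The solid is a regular 9-sided prism (a cylinder approximated with 9 flat sides), circumscribed radius ≈ 11.6 mm, height ≈ 26.4 mm. Slicing at Δz = 3.301 mm — 8 equal slices spanning the solid's height, so layer i sits at z = i·h/8 — gives 8 non-empty perimeters. Each is a 9-segment closed polygon; G0 lifts to the layer z and rapids to the start vertex, then G1 traces the edges.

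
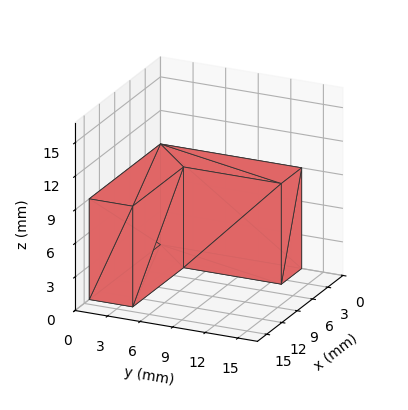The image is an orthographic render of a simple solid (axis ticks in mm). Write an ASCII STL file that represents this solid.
Reading the render: the shape is an L-shaped prism: outer 14 × 13 mm, arm thicknesses ≈ 4 mm (horizontal) and 4 mm (vertical), extruded 9 mm in z (dimensions read to the nearest mm from the axis ticks). For the STL, each face is triangulated and given an outward normal.

solid part
  facet normal 0.0000 0.0000 -1.0000
    outer loop
      vertex 14.00 4.00 0.00
      vertex 14.00 0.00 0.00
      vertex 0.00 0.00 0.00
    endloop
  endfacet
  facet normal 0.0000 0.0000 -1.0000
    outer loop
      vertex 4.00 4.00 0.00
      vertex 14.00 4.00 0.00
      vertex 0.00 0.00 0.00
    endloop
  endfacet
  facet normal 0.0000 0.0000 -1.0000
    outer loop
      vertex 4.00 13.00 0.00
      vertex 4.00 4.00 0.00
      vertex 0.00 0.00 0.00
    endloop
  endfacet
  facet normal 0.0000 0.0000 -1.0000
    outer loop
      vertex 0.00 13.00 0.00
      vertex 4.00 13.00 0.00
      vertex 0.00 0.00 0.00
    endloop
  endfacet
  facet normal 0.0000 0.0000 1.0000
    outer loop
      vertex 0.00 0.00 9.00
      vertex 14.00 0.00 9.00
      vertex 14.00 4.00 9.00
    endloop
  endfacet
  facet normal 0.0000 0.0000 1.0000
    outer loop
      vertex 0.00 0.00 9.00
      vertex 14.00 4.00 9.00
      vertex 4.00 4.00 9.00
    endloop
  endfacet
  facet normal 0.0000 0.0000 1.0000
    outer loop
      vertex 0.00 0.00 9.00
      vertex 4.00 4.00 9.00
      vertex 4.00 13.00 9.00
    endloop
  endfacet
  facet normal 0.0000 0.0000 1.0000
    outer loop
      vertex 0.00 0.00 9.00
      vertex 4.00 13.00 9.00
      vertex 0.00 13.00 9.00
    endloop
  endfacet
  facet normal 0.0000 -1.0000 0.0000
    outer loop
      vertex 0.00 0.00 0.00
      vertex 14.00 0.00 0.00
      vertex 14.00 0.00 9.00
    endloop
  endfacet
  facet normal 0.0000 -1.0000 0.0000
    outer loop
      vertex 0.00 0.00 0.00
      vertex 14.00 0.00 9.00
      vertex 0.00 0.00 9.00
    endloop
  endfacet
  facet normal 1.0000 0.0000 0.0000
    outer loop
      vertex 14.00 0.00 0.00
      vertex 14.00 4.00 0.00
      vertex 14.00 4.00 9.00
    endloop
  endfacet
  facet normal 1.0000 0.0000 0.0000
    outer loop
      vertex 14.00 0.00 0.00
      vertex 14.00 4.00 9.00
      vertex 14.00 0.00 9.00
    endloop
  endfacet
  facet normal 0.0000 1.0000 0.0000
    outer loop
      vertex 14.00 4.00 0.00
      vertex 4.00 4.00 0.00
      vertex 4.00 4.00 9.00
    endloop
  endfacet
  facet normal 0.0000 1.0000 0.0000
    outer loop
      vertex 14.00 4.00 0.00
      vertex 4.00 4.00 9.00
      vertex 14.00 4.00 9.00
    endloop
  endfacet
  facet normal 1.0000 0.0000 0.0000
    outer loop
      vertex 4.00 4.00 0.00
      vertex 4.00 13.00 0.00
      vertex 4.00 13.00 9.00
    endloop
  endfacet
  facet normal 1.0000 0.0000 0.0000
    outer loop
      vertex 4.00 4.00 0.00
      vertex 4.00 13.00 9.00
      vertex 4.00 4.00 9.00
    endloop
  endfacet
  facet normal 0.0000 1.0000 0.0000
    outer loop
      vertex 4.00 13.00 0.00
      vertex 0.00 13.00 0.00
      vertex 0.00 13.00 9.00
    endloop
  endfacet
  facet normal 0.0000 1.0000 0.0000
    outer loop
      vertex 4.00 13.00 0.00
      vertex 0.00 13.00 9.00
      vertex 4.00 13.00 9.00
    endloop
  endfacet
  facet normal -1.0000 0.0000 0.0000
    outer loop
      vertex 0.00 13.00 0.00
      vertex 0.00 0.00 0.00
      vertex 0.00 0.00 9.00
    endloop
  endfacet
  facet normal -1.0000 0.0000 0.0000
    outer loop
      vertex 0.00 13.00 0.00
      vertex 0.00 0.00 9.00
      vertex 0.00 13.00 9.00
    endloop
  endfacet
endsolid part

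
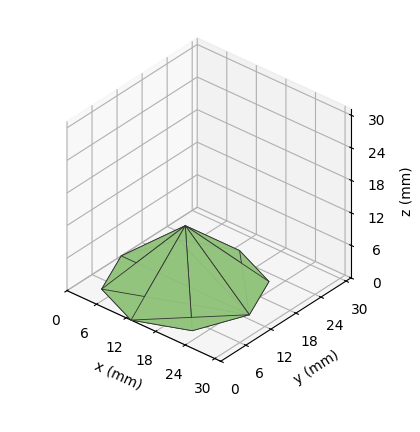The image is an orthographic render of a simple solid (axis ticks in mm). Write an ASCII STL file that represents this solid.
Reading the render: the shape is a regular 8-sided pyramid, base circumscribed radius ≈ 13 mm, apex at z ≈ 11 mm (dimensions read to the nearest mm from the axis ticks). For the STL, each face is triangulated and given an outward normal.

solid part
  facet normal 0.0000 0.0000 -1.0000
    outer loop
      vertex 13.000 26.000 0.000
      vertex 22.192 22.192 0.000
      vertex 26.000 13.000 0.000
    endloop
  endfacet
  facet normal 0.0000 0.0000 -1.0000
    outer loop
      vertex 3.808 22.192 0.000
      vertex 13.000 26.000 0.000
      vertex 26.000 13.000 0.000
    endloop
  endfacet
  facet normal 0.0000 0.0000 -1.0000
    outer loop
      vertex 0.000 13.000 0.000
      vertex 3.808 22.192 0.000
      vertex 26.000 13.000 0.000
    endloop
  endfacet
  facet normal 0.0000 0.0000 -1.0000
    outer loop
      vertex 3.808 3.808 0.000
      vertex 0.000 13.000 0.000
      vertex 26.000 13.000 0.000
    endloop
  endfacet
  facet normal 0.0000 0.0000 -1.0000
    outer loop
      vertex 13.000 0.000 0.000
      vertex 3.808 3.808 0.000
      vertex 26.000 13.000 0.000
    endloop
  endfacet
  facet normal 0.0000 0.0000 -1.0000
    outer loop
      vertex 22.192 3.808 0.000
      vertex 13.000 0.000 0.000
      vertex 26.000 13.000 0.000
    endloop
  endfacet
  facet normal 0.6240 0.2585 0.7374
    outer loop
      vertex 26.000 13.000 0.000
      vertex 22.192 22.192 0.000
      vertex 13.000 13.000 11.000
    endloop
  endfacet
  facet normal 0.2585 0.6240 0.7374
    outer loop
      vertex 22.192 22.192 0.000
      vertex 13.000 26.000 0.000
      vertex 13.000 13.000 11.000
    endloop
  endfacet
  facet normal -0.2585 0.6240 0.7374
    outer loop
      vertex 13.000 26.000 0.000
      vertex 3.808 22.192 0.000
      vertex 13.000 13.000 11.000
    endloop
  endfacet
  facet normal -0.6240 0.2585 0.7374
    outer loop
      vertex 3.808 22.192 0.000
      vertex 0.000 13.000 0.000
      vertex 13.000 13.000 11.000
    endloop
  endfacet
  facet normal -0.6240 -0.2585 0.7374
    outer loop
      vertex 0.000 13.000 0.000
      vertex 3.808 3.808 0.000
      vertex 13.000 13.000 11.000
    endloop
  endfacet
  facet normal -0.2585 -0.6240 0.7374
    outer loop
      vertex 3.808 3.808 0.000
      vertex 13.000 0.000 0.000
      vertex 13.000 13.000 11.000
    endloop
  endfacet
  facet normal 0.2585 -0.6240 0.7374
    outer loop
      vertex 13.000 0.000 0.000
      vertex 22.192 3.808 0.000
      vertex 13.000 13.000 11.000
    endloop
  endfacet
  facet normal 0.6240 -0.2585 0.7374
    outer loop
      vertex 22.192 3.808 0.000
      vertex 26.000 13.000 0.000
      vertex 13.000 13.000 11.000
    endloop
  endfacet
endsolid part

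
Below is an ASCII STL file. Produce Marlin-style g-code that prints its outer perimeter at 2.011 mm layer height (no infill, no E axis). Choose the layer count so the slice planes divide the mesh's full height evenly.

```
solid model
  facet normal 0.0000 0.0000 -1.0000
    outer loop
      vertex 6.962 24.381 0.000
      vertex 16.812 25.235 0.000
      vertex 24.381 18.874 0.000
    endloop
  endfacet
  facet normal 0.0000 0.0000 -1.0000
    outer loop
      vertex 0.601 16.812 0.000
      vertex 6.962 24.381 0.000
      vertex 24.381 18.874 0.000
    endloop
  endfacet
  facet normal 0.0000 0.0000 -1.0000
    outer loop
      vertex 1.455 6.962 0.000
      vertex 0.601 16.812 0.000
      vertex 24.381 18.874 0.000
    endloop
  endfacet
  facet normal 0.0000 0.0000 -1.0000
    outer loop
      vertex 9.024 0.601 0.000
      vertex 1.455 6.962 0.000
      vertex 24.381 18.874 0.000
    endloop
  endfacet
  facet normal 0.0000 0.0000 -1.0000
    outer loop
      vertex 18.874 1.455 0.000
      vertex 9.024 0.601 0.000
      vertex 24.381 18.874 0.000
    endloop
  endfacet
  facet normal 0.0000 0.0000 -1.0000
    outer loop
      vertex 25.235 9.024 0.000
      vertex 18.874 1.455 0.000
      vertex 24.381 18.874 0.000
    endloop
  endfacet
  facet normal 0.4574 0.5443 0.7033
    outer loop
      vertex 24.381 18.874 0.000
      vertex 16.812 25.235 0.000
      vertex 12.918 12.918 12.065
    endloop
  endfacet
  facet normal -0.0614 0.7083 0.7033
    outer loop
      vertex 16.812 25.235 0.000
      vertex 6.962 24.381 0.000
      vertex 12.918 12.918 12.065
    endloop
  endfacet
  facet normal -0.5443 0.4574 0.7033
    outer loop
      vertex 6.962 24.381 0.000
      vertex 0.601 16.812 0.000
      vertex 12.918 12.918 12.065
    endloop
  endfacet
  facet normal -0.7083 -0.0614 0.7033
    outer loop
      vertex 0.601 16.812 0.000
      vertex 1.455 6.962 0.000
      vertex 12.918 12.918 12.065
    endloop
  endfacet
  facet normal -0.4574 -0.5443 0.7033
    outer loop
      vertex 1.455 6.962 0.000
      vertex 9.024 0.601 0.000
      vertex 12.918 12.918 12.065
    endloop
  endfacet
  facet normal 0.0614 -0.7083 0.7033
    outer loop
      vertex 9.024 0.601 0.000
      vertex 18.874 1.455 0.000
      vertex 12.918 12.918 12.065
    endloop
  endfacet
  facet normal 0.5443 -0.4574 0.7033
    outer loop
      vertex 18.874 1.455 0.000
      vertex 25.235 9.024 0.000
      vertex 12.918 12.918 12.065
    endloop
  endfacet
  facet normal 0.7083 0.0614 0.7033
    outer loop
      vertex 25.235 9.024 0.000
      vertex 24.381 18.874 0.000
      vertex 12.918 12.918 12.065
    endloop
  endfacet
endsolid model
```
; perimeter-only toolpath
G21 ; units = mm
G90 ; absolute positioning
G28 ; home
; layer 1
G0 Z2.011
G0 X22.471 Y17.881
G1 X16.163 Y23.182
G1 X7.955 Y22.471
G1 X2.654 Y16.163
G1 X3.365 Y7.955
G1 X9.673 Y2.654
G1 X17.881 Y3.365
G1 X23.182 Y9.673
G1 X22.471 Y17.881
; layer 2
G0 Z4.022
G0 X20.560 Y16.889
G1 X15.514 Y21.129
G1 X8.947 Y20.560
G1 X4.707 Y15.514
G1 X5.276 Y8.947
G1 X10.322 Y4.707
G1 X16.889 Y5.276
G1 X21.129 Y10.322
G1 X20.560 Y16.889
; layer 3
G0 Z6.032
G0 X18.649 Y15.896
G1 X14.865 Y19.076
G1 X9.940 Y18.649
G1 X6.759 Y14.865
G1 X7.186 Y9.940
G1 X10.971 Y6.759
G1 X15.896 Y7.186
G1 X19.076 Y10.971
G1 X18.649 Y15.896
; layer 4
G0 Z8.043
G0 X16.739 Y14.903
G1 X14.216 Y17.024
G1 X10.933 Y16.739
G1 X8.812 Y14.216
G1 X9.097 Y10.933
G1 X11.620 Y8.812
G1 X14.903 Y9.097
G1 X17.024 Y11.620
G1 X16.739 Y14.903
; layer 5
G0 Z10.054
G0 X14.829 Y13.911
G1 X13.567 Y14.971
G1 X11.925 Y14.829
G1 X10.865 Y13.567
G1 X11.008 Y11.925
G1 X12.269 Y10.865
G1 X13.911 Y11.008
G1 X14.971 Y12.269
G1 X14.829 Y13.911
M2 ; end

The solid is a regular 8-sided pyramid, base circumscribed radius ≈ 12.9 mm, apex at z ≈ 12.1 mm. Slicing at Δz = 2.011 mm — 6 equal slices spanning the solid's height, so layer i sits at z = i·h/6 — gives 5 non-empty perimeters. Each is a 8-segment closed polygon; G0 lifts to the layer z and rapids to the start vertex, then G1 traces the edges. The cross-section shrinks linearly with z (the slice at the apex is degenerate and omitted).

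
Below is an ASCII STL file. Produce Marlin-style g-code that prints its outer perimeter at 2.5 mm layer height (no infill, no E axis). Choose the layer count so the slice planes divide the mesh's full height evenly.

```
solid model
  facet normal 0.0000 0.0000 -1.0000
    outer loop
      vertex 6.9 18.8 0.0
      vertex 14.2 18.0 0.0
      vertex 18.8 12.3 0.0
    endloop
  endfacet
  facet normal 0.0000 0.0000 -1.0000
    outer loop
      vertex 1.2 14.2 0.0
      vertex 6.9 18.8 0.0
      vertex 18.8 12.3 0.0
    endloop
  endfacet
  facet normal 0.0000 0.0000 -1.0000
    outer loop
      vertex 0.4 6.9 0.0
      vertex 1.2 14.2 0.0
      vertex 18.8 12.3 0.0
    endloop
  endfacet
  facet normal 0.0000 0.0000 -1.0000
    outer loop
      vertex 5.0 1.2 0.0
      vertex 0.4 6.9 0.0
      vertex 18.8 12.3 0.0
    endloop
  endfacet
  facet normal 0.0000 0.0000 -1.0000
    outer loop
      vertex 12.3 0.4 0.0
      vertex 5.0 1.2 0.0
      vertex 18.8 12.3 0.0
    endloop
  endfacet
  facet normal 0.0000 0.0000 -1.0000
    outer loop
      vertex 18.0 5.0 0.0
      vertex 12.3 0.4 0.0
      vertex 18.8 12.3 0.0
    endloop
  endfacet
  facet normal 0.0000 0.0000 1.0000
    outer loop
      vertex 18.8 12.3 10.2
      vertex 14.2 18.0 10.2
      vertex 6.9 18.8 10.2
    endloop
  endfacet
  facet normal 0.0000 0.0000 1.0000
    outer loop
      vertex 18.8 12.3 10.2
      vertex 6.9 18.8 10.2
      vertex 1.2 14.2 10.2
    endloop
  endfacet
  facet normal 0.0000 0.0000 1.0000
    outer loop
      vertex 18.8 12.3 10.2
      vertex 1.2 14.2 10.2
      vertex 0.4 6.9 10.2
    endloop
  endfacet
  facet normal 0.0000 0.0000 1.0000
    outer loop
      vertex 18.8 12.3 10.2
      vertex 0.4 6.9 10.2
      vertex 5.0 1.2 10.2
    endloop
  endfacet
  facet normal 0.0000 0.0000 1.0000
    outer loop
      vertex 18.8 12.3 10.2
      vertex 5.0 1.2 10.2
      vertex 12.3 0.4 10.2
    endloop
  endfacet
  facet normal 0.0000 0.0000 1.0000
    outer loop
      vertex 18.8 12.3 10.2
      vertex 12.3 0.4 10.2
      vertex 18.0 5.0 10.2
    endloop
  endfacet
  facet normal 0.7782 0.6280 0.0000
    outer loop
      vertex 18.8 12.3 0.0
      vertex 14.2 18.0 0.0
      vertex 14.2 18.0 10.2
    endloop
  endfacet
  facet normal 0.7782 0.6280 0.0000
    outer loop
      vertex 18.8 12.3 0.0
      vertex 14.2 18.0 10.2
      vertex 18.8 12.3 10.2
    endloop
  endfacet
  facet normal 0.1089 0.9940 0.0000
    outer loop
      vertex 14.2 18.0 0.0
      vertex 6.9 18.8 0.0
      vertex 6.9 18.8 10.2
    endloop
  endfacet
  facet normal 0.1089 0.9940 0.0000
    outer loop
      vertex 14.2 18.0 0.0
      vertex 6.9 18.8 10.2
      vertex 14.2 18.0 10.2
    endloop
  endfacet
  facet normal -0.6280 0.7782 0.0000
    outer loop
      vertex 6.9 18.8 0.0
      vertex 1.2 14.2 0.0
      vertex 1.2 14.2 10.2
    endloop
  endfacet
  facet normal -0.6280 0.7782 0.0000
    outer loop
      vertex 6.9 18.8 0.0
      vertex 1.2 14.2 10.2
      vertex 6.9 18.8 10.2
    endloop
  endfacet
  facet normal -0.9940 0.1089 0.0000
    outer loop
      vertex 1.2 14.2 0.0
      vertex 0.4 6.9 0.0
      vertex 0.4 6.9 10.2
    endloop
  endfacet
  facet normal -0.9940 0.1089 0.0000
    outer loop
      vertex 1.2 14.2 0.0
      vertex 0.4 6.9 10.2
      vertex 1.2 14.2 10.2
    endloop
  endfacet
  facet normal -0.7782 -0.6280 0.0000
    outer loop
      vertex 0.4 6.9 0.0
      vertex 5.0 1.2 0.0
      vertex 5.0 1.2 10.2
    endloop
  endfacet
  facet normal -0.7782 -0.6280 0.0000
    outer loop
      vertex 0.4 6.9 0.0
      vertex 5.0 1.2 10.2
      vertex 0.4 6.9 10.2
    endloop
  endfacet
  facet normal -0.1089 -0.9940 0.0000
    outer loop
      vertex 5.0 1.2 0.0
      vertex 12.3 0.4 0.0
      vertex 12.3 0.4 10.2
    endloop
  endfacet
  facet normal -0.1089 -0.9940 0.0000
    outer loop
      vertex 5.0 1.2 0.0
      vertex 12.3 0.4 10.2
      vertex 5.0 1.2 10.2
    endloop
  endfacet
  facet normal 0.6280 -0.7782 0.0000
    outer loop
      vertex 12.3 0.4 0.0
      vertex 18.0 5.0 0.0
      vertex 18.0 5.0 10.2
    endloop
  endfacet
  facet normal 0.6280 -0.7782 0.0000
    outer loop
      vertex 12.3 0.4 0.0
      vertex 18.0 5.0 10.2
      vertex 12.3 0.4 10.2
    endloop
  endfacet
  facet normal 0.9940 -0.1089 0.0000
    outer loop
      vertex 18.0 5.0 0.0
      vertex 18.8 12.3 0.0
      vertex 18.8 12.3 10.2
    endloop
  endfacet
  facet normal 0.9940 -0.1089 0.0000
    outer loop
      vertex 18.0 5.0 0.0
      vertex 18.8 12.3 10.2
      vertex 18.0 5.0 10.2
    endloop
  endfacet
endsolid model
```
; perimeter-only toolpath
G21 ; units = mm
G90 ; absolute positioning
G28 ; home
; layer 1
G0 Z2.5
G0 X18.8 Y12.3
G1 X14.2 Y18.0
G1 X6.9 Y18.8
G1 X1.2 Y14.2
G1 X0.4 Y6.9
G1 X5.0 Y1.2
G1 X12.3 Y0.4
G1 X18.0 Y5.0
G1 X18.8 Y12.3
; layer 2
G0 Z5.1
G0 X18.8 Y12.3
G1 X14.2 Y18.0
G1 X6.9 Y18.8
G1 X1.2 Y14.2
G1 X0.4 Y6.9
G1 X5.0 Y1.2
G1 X12.3 Y0.4
G1 X18.0 Y5.0
G1 X18.8 Y12.3
; layer 3
G0 Z7.6
G0 X18.8 Y12.3
G1 X14.2 Y18.0
G1 X6.9 Y18.8
G1 X1.2 Y14.2
G1 X0.4 Y6.9
G1 X5.0 Y1.2
G1 X12.3 Y0.4
G1 X18.0 Y5.0
G1 X18.8 Y12.3
; layer 4
G0 Z10.2
G0 X18.8 Y12.3
G1 X14.2 Y18.0
G1 X6.9 Y18.8
G1 X1.2 Y14.2
G1 X0.4 Y6.9
G1 X5.0 Y1.2
G1 X12.3 Y0.4
G1 X18.0 Y5.0
G1 X18.8 Y12.3
M2 ; end

The solid is a regular 8-sided prism (a cylinder approximated with 8 flat sides), circumscribed radius ≈ 9.6 mm, height ≈ 10.2 mm. Slicing at Δz = 2.5 mm — 4 equal slices spanning the solid's height, so layer i sits at z = i·h/4 — gives 4 non-empty perimeters. Each is a 8-segment closed polygon; G0 lifts to the layer z and rapids to the start vertex, then G1 traces the edges.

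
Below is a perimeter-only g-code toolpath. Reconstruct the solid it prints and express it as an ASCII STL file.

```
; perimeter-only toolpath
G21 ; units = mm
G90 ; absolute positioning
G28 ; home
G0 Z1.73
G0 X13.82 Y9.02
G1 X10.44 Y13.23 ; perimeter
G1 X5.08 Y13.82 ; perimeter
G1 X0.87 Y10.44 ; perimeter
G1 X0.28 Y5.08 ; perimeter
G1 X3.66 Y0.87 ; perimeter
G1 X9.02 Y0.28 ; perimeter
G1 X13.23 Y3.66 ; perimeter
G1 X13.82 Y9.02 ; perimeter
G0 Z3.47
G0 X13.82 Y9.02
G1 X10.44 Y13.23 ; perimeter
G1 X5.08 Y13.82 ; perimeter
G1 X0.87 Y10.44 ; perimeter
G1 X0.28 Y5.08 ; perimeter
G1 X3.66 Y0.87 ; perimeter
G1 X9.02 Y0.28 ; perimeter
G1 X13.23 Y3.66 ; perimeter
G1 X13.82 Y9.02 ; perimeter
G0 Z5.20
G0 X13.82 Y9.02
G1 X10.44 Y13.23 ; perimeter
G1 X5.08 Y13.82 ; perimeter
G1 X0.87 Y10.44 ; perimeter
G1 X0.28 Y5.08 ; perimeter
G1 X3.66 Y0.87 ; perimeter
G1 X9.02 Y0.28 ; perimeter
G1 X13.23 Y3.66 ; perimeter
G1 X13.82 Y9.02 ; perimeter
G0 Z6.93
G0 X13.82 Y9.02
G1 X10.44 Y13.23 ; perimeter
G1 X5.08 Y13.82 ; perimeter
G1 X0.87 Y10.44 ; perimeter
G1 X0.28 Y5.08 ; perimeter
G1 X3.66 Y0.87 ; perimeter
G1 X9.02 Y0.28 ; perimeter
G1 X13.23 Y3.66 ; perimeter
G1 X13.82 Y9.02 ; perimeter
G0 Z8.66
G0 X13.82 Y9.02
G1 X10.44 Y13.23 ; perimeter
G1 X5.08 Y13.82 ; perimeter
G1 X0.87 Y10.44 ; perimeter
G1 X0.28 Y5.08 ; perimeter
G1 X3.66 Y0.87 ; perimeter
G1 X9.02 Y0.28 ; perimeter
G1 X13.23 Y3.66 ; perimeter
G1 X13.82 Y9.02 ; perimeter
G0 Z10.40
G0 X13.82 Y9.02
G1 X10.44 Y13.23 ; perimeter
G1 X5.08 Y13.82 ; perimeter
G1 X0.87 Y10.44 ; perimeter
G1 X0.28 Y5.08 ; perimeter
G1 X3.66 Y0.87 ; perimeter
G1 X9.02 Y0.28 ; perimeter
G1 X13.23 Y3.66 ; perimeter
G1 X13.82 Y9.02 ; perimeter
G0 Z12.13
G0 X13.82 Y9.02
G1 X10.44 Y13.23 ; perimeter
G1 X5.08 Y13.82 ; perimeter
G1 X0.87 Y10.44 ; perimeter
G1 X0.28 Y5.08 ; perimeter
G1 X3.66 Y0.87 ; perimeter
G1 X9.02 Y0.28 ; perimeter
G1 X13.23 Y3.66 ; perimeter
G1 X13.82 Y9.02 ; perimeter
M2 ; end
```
solid part
  facet normal 0.0000 0.0000 -1.0000
    outer loop
      vertex 5.08 13.82 0.00
      vertex 10.44 13.23 0.00
      vertex 13.82 9.02 0.00
    endloop
  endfacet
  facet normal 0.0000 0.0000 -1.0000
    outer loop
      vertex 0.87 10.44 0.00
      vertex 5.08 13.82 0.00
      vertex 13.82 9.02 0.00
    endloop
  endfacet
  facet normal 0.0000 0.0000 -1.0000
    outer loop
      vertex 0.28 5.08 0.00
      vertex 0.87 10.44 0.00
      vertex 13.82 9.02 0.00
    endloop
  endfacet
  facet normal 0.0000 0.0000 -1.0000
    outer loop
      vertex 3.66 0.87 0.00
      vertex 0.28 5.08 0.00
      vertex 13.82 9.02 0.00
    endloop
  endfacet
  facet normal 0.0000 0.0000 -1.0000
    outer loop
      vertex 9.02 0.28 0.00
      vertex 3.66 0.87 0.00
      vertex 13.82 9.02 0.00
    endloop
  endfacet
  facet normal 0.0000 0.0000 -1.0000
    outer loop
      vertex 13.23 3.66 0.00
      vertex 9.02 0.28 0.00
      vertex 13.82 9.02 0.00
    endloop
  endfacet
  facet normal 0.0000 0.0000 1.0000
    outer loop
      vertex 13.82 9.02 12.13
      vertex 10.44 13.23 12.13
      vertex 5.08 13.82 12.13
    endloop
  endfacet
  facet normal 0.0000 0.0000 1.0000
    outer loop
      vertex 13.82 9.02 12.13
      vertex 5.08 13.82 12.13
      vertex 0.87 10.44 12.13
    endloop
  endfacet
  facet normal 0.0000 0.0000 1.0000
    outer loop
      vertex 13.82 9.02 12.13
      vertex 0.87 10.44 12.13
      vertex 0.28 5.08 12.13
    endloop
  endfacet
  facet normal 0.0000 0.0000 1.0000
    outer loop
      vertex 13.82 9.02 12.13
      vertex 0.28 5.08 12.13
      vertex 3.66 0.87 12.13
    endloop
  endfacet
  facet normal 0.0000 0.0000 1.0000
    outer loop
      vertex 13.82 9.02 12.13
      vertex 3.66 0.87 12.13
      vertex 9.02 0.28 12.13
    endloop
  endfacet
  facet normal 0.0000 0.0000 1.0000
    outer loop
      vertex 13.82 9.02 12.13
      vertex 9.02 0.28 12.13
      vertex 13.23 3.66 12.13
    endloop
  endfacet
  facet normal 0.7798 0.6260 0.0000
    outer loop
      vertex 13.82 9.02 0.00
      vertex 10.44 13.23 0.00
      vertex 10.44 13.23 12.13
    endloop
  endfacet
  facet normal 0.7798 0.6260 0.0000
    outer loop
      vertex 13.82 9.02 0.00
      vertex 10.44 13.23 12.13
      vertex 13.82 9.02 12.13
    endloop
  endfacet
  facet normal 0.1094 0.9940 0.0000
    outer loop
      vertex 10.44 13.23 0.00
      vertex 5.08 13.82 0.00
      vertex 5.08 13.82 12.13
    endloop
  endfacet
  facet normal 0.1094 0.9940 0.0000
    outer loop
      vertex 10.44 13.23 0.00
      vertex 5.08 13.82 12.13
      vertex 10.44 13.23 12.13
    endloop
  endfacet
  facet normal -0.6260 0.7798 0.0000
    outer loop
      vertex 5.08 13.82 0.00
      vertex 0.87 10.44 0.00
      vertex 0.87 10.44 12.13
    endloop
  endfacet
  facet normal -0.6260 0.7798 0.0000
    outer loop
      vertex 5.08 13.82 0.00
      vertex 0.87 10.44 12.13
      vertex 5.08 13.82 12.13
    endloop
  endfacet
  facet normal -0.9940 0.1094 0.0000
    outer loop
      vertex 0.87 10.44 0.00
      vertex 0.28 5.08 0.00
      vertex 0.28 5.08 12.13
    endloop
  endfacet
  facet normal -0.9940 0.1094 0.0000
    outer loop
      vertex 0.87 10.44 0.00
      vertex 0.28 5.08 12.13
      vertex 0.87 10.44 12.13
    endloop
  endfacet
  facet normal -0.7798 -0.6260 0.0000
    outer loop
      vertex 0.28 5.08 0.00
      vertex 3.66 0.87 0.00
      vertex 3.66 0.87 12.13
    endloop
  endfacet
  facet normal -0.7798 -0.6260 0.0000
    outer loop
      vertex 0.28 5.08 0.00
      vertex 3.66 0.87 12.13
      vertex 0.28 5.08 12.13
    endloop
  endfacet
  facet normal -0.1094 -0.9940 0.0000
    outer loop
      vertex 3.66 0.87 0.00
      vertex 9.02 0.28 0.00
      vertex 9.02 0.28 12.13
    endloop
  endfacet
  facet normal -0.1094 -0.9940 0.0000
    outer loop
      vertex 3.66 0.87 0.00
      vertex 9.02 0.28 12.13
      vertex 3.66 0.87 12.13
    endloop
  endfacet
  facet normal 0.6260 -0.7798 0.0000
    outer loop
      vertex 9.02 0.28 0.00
      vertex 13.23 3.66 0.00
      vertex 13.23 3.66 12.13
    endloop
  endfacet
  facet normal 0.6260 -0.7798 0.0000
    outer loop
      vertex 9.02 0.28 0.00
      vertex 13.23 3.66 12.13
      vertex 9.02 0.28 12.13
    endloop
  endfacet
  facet normal 0.9940 -0.1094 0.0000
    outer loop
      vertex 13.23 3.66 0.00
      vertex 13.82 9.02 0.00
      vertex 13.82 9.02 12.13
    endloop
  endfacet
  facet normal 0.9940 -0.1094 0.0000
    outer loop
      vertex 13.23 3.66 0.00
      vertex 13.82 9.02 12.13
      vertex 13.23 3.66 12.13
    endloop
  endfacet
endsolid part

The G0 Z moves step by Δz≈1.73 mm. Every layer's G1 loop is the same polygon, so the solid is a straight extrusion of it from z=0 to z≈12.1. Closing with flat bottom and top caps and triangulating gives 28 facets — a regular 8-sided prism (a cylinder approximated with 8 flat sides), circumscribed radius ≈ 7.05 mm, height ≈ 12.1 mm.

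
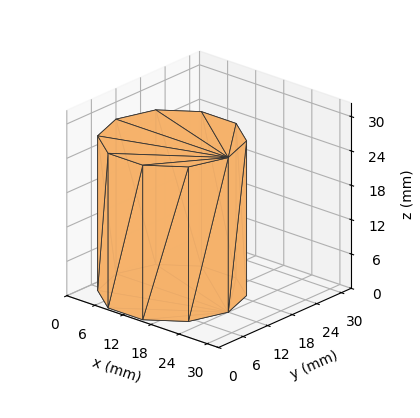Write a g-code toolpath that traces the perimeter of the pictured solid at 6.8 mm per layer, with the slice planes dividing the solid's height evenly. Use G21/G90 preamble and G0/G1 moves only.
Reading the render: the shape is a regular 10-sided prism (a cylinder approximated with 10 flat sides), circumscribed radius ≈ 12 mm, height ≈ 27 mm (dimensions read to the nearest mm from the axis ticks). For the g-code, the solid's height is divided into equal slices at the stated Δz and each level perimeter traced with G1 moves after a G0 lift.

; perimeter-only toolpath
G21 ; units = mm
G90 ; absolute positioning
G28 ; home
; layer 1
G0 Z6.8
G0 X24.0 Y12.0
G1 X21.7 Y19.1
G1 X15.7 Y23.4
G1 X8.3 Y23.4
G1 X2.3 Y19.1
G1 X0.0 Y12.0
G1 X2.3 Y4.9
G1 X8.3 Y0.6
G1 X15.7 Y0.6
G1 X21.7 Y4.9
G1 X24.0 Y12.0
; layer 2
G0 Z13.5
G0 X24.0 Y12.0
G1 X21.7 Y19.1
G1 X15.7 Y23.4
G1 X8.3 Y23.4
G1 X2.3 Y19.1
G1 X0.0 Y12.0
G1 X2.3 Y4.9
G1 X8.3 Y0.6
G1 X15.7 Y0.6
G1 X21.7 Y4.9
G1 X24.0 Y12.0
; layer 3
G0 Z20.2
G0 X24.0 Y12.0
G1 X21.7 Y19.1
G1 X15.7 Y23.4
G1 X8.3 Y23.4
G1 X2.3 Y19.1
G1 X0.0 Y12.0
G1 X2.3 Y4.9
G1 X8.3 Y0.6
G1 X15.7 Y0.6
G1 X21.7 Y4.9
G1 X24.0 Y12.0
; layer 4
G0 Z27.0
G0 X24.0 Y12.0
G1 X21.7 Y19.1
G1 X15.7 Y23.4
G1 X8.3 Y23.4
G1 X2.3 Y19.1
G1 X0.0 Y12.0
G1 X2.3 Y4.9
G1 X8.3 Y0.6
G1 X15.7 Y0.6
G1 X21.7 Y4.9
G1 X24.0 Y12.0
M2 ; end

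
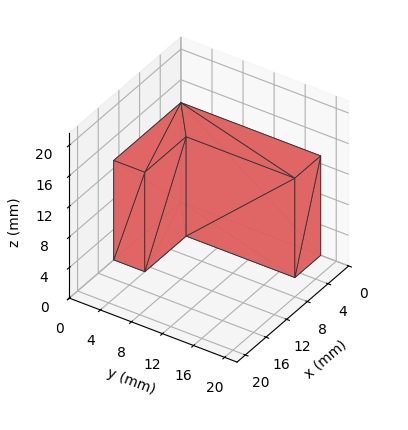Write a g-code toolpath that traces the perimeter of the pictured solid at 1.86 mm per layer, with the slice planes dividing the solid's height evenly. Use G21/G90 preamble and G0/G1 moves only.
Reading the render: the shape is an L-shaped prism: outer 13 × 18 mm, arm thicknesses ≈ 4 mm (horizontal) and 5 mm (vertical), extruded 13 mm in z (dimensions read to the nearest mm from the axis ticks). For the g-code, the solid's height is divided into equal slices at the stated Δz and each level perimeter traced with G1 moves after a G0 lift.

; perimeter-only toolpath
G21 ; units = mm
G90 ; absolute positioning
G28 ; home
; layer 1
G0 Z1.86
G0 X0.00 Y0.00
G1 X13.00 Y0.00
G1 X13.00 Y4.00
G1 X5.00 Y4.00
G1 X5.00 Y18.00
G1 X0.00 Y18.00
G1 X0.00 Y0.00
; layer 2
G0 Z3.71
G0 X0.00 Y0.00
G1 X13.00 Y0.00
G1 X13.00 Y4.00
G1 X5.00 Y4.00
G1 X5.00 Y18.00
G1 X0.00 Y18.00
G1 X0.00 Y0.00
; layer 3
G0 Z5.57
G0 X0.00 Y0.00
G1 X13.00 Y0.00
G1 X13.00 Y4.00
G1 X5.00 Y4.00
G1 X5.00 Y18.00
G1 X0.00 Y18.00
G1 X0.00 Y0.00
; layer 4
G0 Z7.43
G0 X0.00 Y0.00
G1 X13.00 Y0.00
G1 X13.00 Y4.00
G1 X5.00 Y4.00
G1 X5.00 Y18.00
G1 X0.00 Y18.00
G1 X0.00 Y0.00
; layer 5
G0 Z9.29
G0 X0.00 Y0.00
G1 X13.00 Y0.00
G1 X13.00 Y4.00
G1 X5.00 Y4.00
G1 X5.00 Y18.00
G1 X0.00 Y18.00
G1 X0.00 Y0.00
; layer 6
G0 Z11.14
G0 X0.00 Y0.00
G1 X13.00 Y0.00
G1 X13.00 Y4.00
G1 X5.00 Y4.00
G1 X5.00 Y18.00
G1 X0.00 Y18.00
G1 X0.00 Y0.00
; layer 7
G0 Z13.00
G0 X0.00 Y0.00
G1 X13.00 Y0.00
G1 X13.00 Y4.00
G1 X5.00 Y4.00
G1 X5.00 Y18.00
G1 X0.00 Y18.00
G1 X0.00 Y0.00
M2 ; end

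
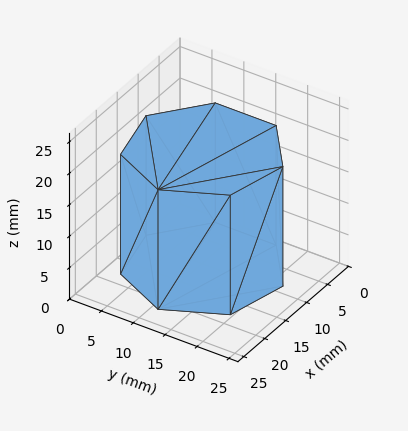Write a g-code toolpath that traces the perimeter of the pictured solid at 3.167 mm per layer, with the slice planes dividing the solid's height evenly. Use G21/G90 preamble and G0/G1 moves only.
Reading the render: the shape is a regular 7-sided prism (a cylinder approximated with 7 flat sides), circumscribed radius ≈ 11 mm, height ≈ 19 mm (dimensions read to the nearest mm from the axis ticks). For the g-code, the solid's height is divided into equal slices at the stated Δz and each level perimeter traced with G1 moves after a G0 lift.

; perimeter-only toolpath
G21 ; units = mm
G90 ; absolute positioning
G28 ; home
; layer 1
G0 Z3.167
G0 X22.000 Y11.000
G1 X17.858 Y19.600
G1 X8.552 Y21.724
G1 X1.089 Y15.773
G1 X1.089 Y6.227
G1 X8.552 Y0.276
G1 X17.858 Y2.400
G1 X22.000 Y11.000
; layer 2
G0 Z6.333
G0 X22.000 Y11.000
G1 X17.858 Y19.600
G1 X8.552 Y21.724
G1 X1.089 Y15.773
G1 X1.089 Y6.227
G1 X8.552 Y0.276
G1 X17.858 Y2.400
G1 X22.000 Y11.000
; layer 3
G0 Z9.500
G0 X22.000 Y11.000
G1 X17.858 Y19.600
G1 X8.552 Y21.724
G1 X1.089 Y15.773
G1 X1.089 Y6.227
G1 X8.552 Y0.276
G1 X17.858 Y2.400
G1 X22.000 Y11.000
; layer 4
G0 Z12.667
G0 X22.000 Y11.000
G1 X17.858 Y19.600
G1 X8.552 Y21.724
G1 X1.089 Y15.773
G1 X1.089 Y6.227
G1 X8.552 Y0.276
G1 X17.858 Y2.400
G1 X22.000 Y11.000
; layer 5
G0 Z15.833
G0 X22.000 Y11.000
G1 X17.858 Y19.600
G1 X8.552 Y21.724
G1 X1.089 Y15.773
G1 X1.089 Y6.227
G1 X8.552 Y0.276
G1 X17.858 Y2.400
G1 X22.000 Y11.000
; layer 6
G0 Z19.000
G0 X22.000 Y11.000
G1 X17.858 Y19.600
G1 X8.552 Y21.724
G1 X1.089 Y15.773
G1 X1.089 Y6.227
G1 X8.552 Y0.276
G1 X17.858 Y2.400
G1 X22.000 Y11.000
M2 ; end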